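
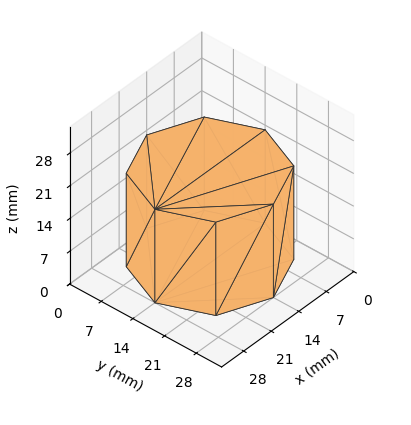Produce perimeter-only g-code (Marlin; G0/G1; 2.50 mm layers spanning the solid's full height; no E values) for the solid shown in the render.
Reading the render: the shape is a regular 8-sided prism (a cylinder approximated with 8 flat sides), circumscribed radius ≈ 14 mm, height ≈ 20 mm (dimensions read to the nearest mm from the axis ticks). For the g-code, the solid's height is divided into equal slices at the stated Δz and each level perimeter traced with G1 moves after a G0 lift.

; perimeter-only toolpath
G21 ; units = mm
G90 ; absolute positioning
G28 ; home
; layer 1
G0 Z2.50
G0 X28.00 Y14.00
G1 X23.90 Y23.90
G1 X14.00 Y28.00
G1 X4.10 Y23.90
G1 X0.00 Y14.00
G1 X4.10 Y4.10
G1 X14.00 Y0.00
G1 X23.90 Y4.10
G1 X28.00 Y14.00
; layer 2
G0 Z5.00
G0 X28.00 Y14.00
G1 X23.90 Y23.90
G1 X14.00 Y28.00
G1 X4.10 Y23.90
G1 X0.00 Y14.00
G1 X4.10 Y4.10
G1 X14.00 Y0.00
G1 X23.90 Y4.10
G1 X28.00 Y14.00
; layer 3
G0 Z7.50
G0 X28.00 Y14.00
G1 X23.90 Y23.90
G1 X14.00 Y28.00
G1 X4.10 Y23.90
G1 X0.00 Y14.00
G1 X4.10 Y4.10
G1 X14.00 Y0.00
G1 X23.90 Y4.10
G1 X28.00 Y14.00
; layer 4
G0 Z10.00
G0 X28.00 Y14.00
G1 X23.90 Y23.90
G1 X14.00 Y28.00
G1 X4.10 Y23.90
G1 X0.00 Y14.00
G1 X4.10 Y4.10
G1 X14.00 Y0.00
G1 X23.90 Y4.10
G1 X28.00 Y14.00
; layer 5
G0 Z12.50
G0 X28.00 Y14.00
G1 X23.90 Y23.90
G1 X14.00 Y28.00
G1 X4.10 Y23.90
G1 X0.00 Y14.00
G1 X4.10 Y4.10
G1 X14.00 Y0.00
G1 X23.90 Y4.10
G1 X28.00 Y14.00
; layer 6
G0 Z15.00
G0 X28.00 Y14.00
G1 X23.90 Y23.90
G1 X14.00 Y28.00
G1 X4.10 Y23.90
G1 X0.00 Y14.00
G1 X4.10 Y4.10
G1 X14.00 Y0.00
G1 X23.90 Y4.10
G1 X28.00 Y14.00
; layer 7
G0 Z17.50
G0 X28.00 Y14.00
G1 X23.90 Y23.90
G1 X14.00 Y28.00
G1 X4.10 Y23.90
G1 X0.00 Y14.00
G1 X4.10 Y4.10
G1 X14.00 Y0.00
G1 X23.90 Y4.10
G1 X28.00 Y14.00
; layer 8
G0 Z20.00
G0 X28.00 Y14.00
G1 X23.90 Y23.90
G1 X14.00 Y28.00
G1 X4.10 Y23.90
G1 X0.00 Y14.00
G1 X4.10 Y4.10
G1 X14.00 Y0.00
G1 X23.90 Y4.10
G1 X28.00 Y14.00
M2 ; end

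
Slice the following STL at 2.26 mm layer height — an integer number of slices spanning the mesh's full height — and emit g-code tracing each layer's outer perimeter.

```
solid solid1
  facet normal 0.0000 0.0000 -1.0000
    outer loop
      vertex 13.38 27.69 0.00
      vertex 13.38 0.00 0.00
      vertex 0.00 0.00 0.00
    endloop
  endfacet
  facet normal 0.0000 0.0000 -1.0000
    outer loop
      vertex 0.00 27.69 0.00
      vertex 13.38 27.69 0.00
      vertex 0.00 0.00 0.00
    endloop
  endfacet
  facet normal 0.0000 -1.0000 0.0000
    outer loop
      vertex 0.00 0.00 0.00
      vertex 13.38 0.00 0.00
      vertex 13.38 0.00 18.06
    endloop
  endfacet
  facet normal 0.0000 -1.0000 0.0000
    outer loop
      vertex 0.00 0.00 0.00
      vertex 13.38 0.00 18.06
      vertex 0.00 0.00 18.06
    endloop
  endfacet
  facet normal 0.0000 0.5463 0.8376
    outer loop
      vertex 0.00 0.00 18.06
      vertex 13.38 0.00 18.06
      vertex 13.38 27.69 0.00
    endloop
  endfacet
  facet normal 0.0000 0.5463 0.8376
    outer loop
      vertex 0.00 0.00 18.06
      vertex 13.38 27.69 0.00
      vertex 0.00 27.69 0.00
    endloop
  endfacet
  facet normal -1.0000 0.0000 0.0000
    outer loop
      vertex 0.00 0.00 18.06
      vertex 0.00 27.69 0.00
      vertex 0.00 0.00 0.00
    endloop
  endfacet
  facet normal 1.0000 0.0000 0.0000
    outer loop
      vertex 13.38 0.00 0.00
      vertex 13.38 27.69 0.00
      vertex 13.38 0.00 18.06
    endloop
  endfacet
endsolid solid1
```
; perimeter-only toolpath
G21 ; units = mm
G90 ; absolute positioning
G28 ; home
; layer 1
G0 Z2.26
G0 X0.00 Y0.00
G1 X13.38 Y0.00
G1 X13.38 Y24.23
G1 X0.00 Y24.23
G1 X0.00 Y0.00
; layer 2
G0 Z4.51
G0 X0.00 Y0.00
G1 X13.38 Y0.00
G1 X13.38 Y20.77
G1 X0.00 Y20.77
G1 X0.00 Y0.00
; layer 3
G0 Z6.77
G0 X0.00 Y0.00
G1 X13.38 Y0.00
G1 X13.38 Y17.31
G1 X0.00 Y17.31
G1 X0.00 Y0.00
; layer 4
G0 Z9.03
G0 X0.00 Y0.00
G1 X13.38 Y0.00
G1 X13.38 Y13.85
G1 X0.00 Y13.85
G1 X0.00 Y0.00
; layer 5
G0 Z11.29
G0 X0.00 Y0.00
G1 X13.38 Y0.00
G1 X13.38 Y10.38
G1 X0.00 Y10.38
G1 X0.00 Y0.00
; layer 6
G0 Z13.54
G0 X0.00 Y0.00
G1 X13.38 Y0.00
G1 X13.38 Y6.92
G1 X0.00 Y6.92
G1 X0.00 Y0.00
; layer 7
G0 Z15.80
G0 X0.00 Y0.00
G1 X13.38 Y0.00
G1 X13.38 Y3.46
G1 X0.00 Y3.46
G1 X0.00 Y0.00
M2 ; end

The solid is a wedge (ramp): 13.4 × 27.7 mm base, rising to 18.1 mm along the y=0 edge and sloping linearly to z=0 at y=27.7. Slicing at Δz = 2.26 mm — 8 equal slices spanning the solid's height, so layer i sits at z = i·h/8 — gives 7 non-empty perimeters. Each is a 4-segment closed polygon; G0 lifts to the layer z and rapids to the start vertex, then G1 traces the edges. The cross-section shrinks linearly with z (the slice at the apex is degenerate and omitted).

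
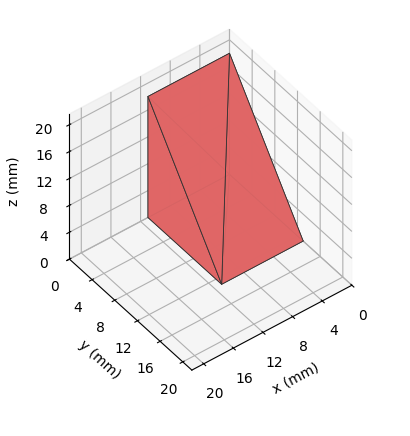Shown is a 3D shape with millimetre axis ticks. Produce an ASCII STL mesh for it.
Reading the render: the shape is a wedge (ramp): 11 × 13 mm base, rising to 18 mm along the y=0 edge and sloping linearly to z=0 at y=13 (dimensions read to the nearest mm from the axis ticks). For the STL, each face is triangulated and given an outward normal.

solid part
  facet normal 0.0000 0.0000 -1.0000
    outer loop
      vertex 11.0 13.0 0.0
      vertex 11.0 0.0 0.0
      vertex 0.0 0.0 0.0
    endloop
  endfacet
  facet normal 0.0000 0.0000 -1.0000
    outer loop
      vertex 0.0 13.0 0.0
      vertex 11.0 13.0 0.0
      vertex 0.0 0.0 0.0
    endloop
  endfacet
  facet normal 0.0000 -1.0000 0.0000
    outer loop
      vertex 0.0 0.0 0.0
      vertex 11.0 0.0 0.0
      vertex 11.0 0.0 18.0
    endloop
  endfacet
  facet normal 0.0000 -1.0000 0.0000
    outer loop
      vertex 0.0 0.0 0.0
      vertex 11.0 0.0 18.0
      vertex 0.0 0.0 18.0
    endloop
  endfacet
  facet normal 0.0000 0.8107 0.5855
    outer loop
      vertex 0.0 0.0 18.0
      vertex 11.0 0.0 18.0
      vertex 11.0 13.0 0.0
    endloop
  endfacet
  facet normal 0.0000 0.8107 0.5855
    outer loop
      vertex 0.0 0.0 18.0
      vertex 11.0 13.0 0.0
      vertex 0.0 13.0 0.0
    endloop
  endfacet
  facet normal -1.0000 0.0000 0.0000
    outer loop
      vertex 0.0 0.0 18.0
      vertex 0.0 13.0 0.0
      vertex 0.0 0.0 0.0
    endloop
  endfacet
  facet normal 1.0000 0.0000 0.0000
    outer loop
      vertex 11.0 0.0 0.0
      vertex 11.0 13.0 0.0
      vertex 11.0 0.0 18.0
    endloop
  endfacet
endsolid part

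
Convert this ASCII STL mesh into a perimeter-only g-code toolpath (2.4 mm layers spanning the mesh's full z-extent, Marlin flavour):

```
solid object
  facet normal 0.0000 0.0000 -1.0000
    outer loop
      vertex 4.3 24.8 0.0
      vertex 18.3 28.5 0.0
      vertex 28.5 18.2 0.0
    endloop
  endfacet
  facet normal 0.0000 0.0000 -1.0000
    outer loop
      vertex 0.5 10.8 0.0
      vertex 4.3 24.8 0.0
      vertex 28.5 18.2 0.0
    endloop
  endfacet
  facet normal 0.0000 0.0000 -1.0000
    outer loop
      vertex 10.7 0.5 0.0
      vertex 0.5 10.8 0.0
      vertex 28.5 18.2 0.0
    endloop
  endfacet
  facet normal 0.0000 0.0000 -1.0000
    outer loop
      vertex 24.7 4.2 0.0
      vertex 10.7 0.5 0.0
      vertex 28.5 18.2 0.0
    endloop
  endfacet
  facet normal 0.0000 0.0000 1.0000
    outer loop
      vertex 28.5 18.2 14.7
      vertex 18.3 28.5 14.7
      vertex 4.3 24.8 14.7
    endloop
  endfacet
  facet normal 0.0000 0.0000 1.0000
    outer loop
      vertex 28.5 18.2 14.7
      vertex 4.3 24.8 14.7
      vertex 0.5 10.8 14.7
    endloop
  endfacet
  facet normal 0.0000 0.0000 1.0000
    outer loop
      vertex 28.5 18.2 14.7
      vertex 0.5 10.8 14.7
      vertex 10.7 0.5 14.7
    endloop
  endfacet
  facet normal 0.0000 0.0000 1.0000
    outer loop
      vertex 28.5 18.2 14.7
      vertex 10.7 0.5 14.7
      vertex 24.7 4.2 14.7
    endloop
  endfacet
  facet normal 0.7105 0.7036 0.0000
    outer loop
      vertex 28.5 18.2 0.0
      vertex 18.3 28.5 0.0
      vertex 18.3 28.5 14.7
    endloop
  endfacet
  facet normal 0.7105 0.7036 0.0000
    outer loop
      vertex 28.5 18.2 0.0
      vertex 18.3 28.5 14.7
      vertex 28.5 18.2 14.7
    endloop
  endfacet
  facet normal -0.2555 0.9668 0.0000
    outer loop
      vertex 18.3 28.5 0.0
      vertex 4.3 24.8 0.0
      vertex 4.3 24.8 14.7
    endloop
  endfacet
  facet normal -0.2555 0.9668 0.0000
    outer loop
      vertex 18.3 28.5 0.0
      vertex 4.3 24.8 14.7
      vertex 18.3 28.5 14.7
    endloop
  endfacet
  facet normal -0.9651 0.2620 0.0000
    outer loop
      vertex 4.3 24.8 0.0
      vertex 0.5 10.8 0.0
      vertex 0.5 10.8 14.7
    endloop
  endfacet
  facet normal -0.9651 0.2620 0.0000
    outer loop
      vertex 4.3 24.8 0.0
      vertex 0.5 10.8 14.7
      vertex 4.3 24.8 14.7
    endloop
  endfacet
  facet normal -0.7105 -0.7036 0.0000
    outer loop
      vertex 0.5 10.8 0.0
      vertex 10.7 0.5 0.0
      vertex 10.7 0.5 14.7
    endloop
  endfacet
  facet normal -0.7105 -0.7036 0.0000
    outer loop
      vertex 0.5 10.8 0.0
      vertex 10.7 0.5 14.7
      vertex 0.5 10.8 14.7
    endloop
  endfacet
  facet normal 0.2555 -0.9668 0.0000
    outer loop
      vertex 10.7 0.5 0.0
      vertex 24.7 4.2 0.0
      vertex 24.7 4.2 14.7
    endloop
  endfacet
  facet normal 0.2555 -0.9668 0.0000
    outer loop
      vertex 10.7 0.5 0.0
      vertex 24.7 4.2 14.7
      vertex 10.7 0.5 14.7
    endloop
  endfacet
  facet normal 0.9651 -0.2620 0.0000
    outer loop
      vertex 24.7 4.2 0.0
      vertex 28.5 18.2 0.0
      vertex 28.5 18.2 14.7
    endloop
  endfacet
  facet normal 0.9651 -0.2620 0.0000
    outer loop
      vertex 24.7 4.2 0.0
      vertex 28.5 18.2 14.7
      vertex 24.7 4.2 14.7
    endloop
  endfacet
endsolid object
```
; perimeter-only toolpath
G21 ; units = mm
G90 ; absolute positioning
G28 ; home
; layer 1
G0 Z2.4
G0 X28.5 Y18.2
G1 X18.3 Y28.5
G1 X4.3 Y24.8
G1 X0.5 Y10.8
G1 X10.7 Y0.5
G1 X24.7 Y4.2
G1 X28.5 Y18.2
; layer 2
G0 Z4.9
G0 X28.5 Y18.2
G1 X18.3 Y28.5
G1 X4.3 Y24.8
G1 X0.5 Y10.8
G1 X10.7 Y0.5
G1 X24.7 Y4.2
G1 X28.5 Y18.2
; layer 3
G0 Z7.3
G0 X28.5 Y18.2
G1 X18.3 Y28.5
G1 X4.3 Y24.8
G1 X0.5 Y10.8
G1 X10.7 Y0.5
G1 X24.7 Y4.2
G1 X28.5 Y18.2
; layer 4
G0 Z9.8
G0 X28.5 Y18.2
G1 X18.3 Y28.5
G1 X4.3 Y24.8
G1 X0.5 Y10.8
G1 X10.7 Y0.5
G1 X24.7 Y4.2
G1 X28.5 Y18.2
; layer 5
G0 Z12.2
G0 X28.5 Y18.2
G1 X18.3 Y28.5
G1 X4.3 Y24.8
G1 X0.5 Y10.8
G1 X10.7 Y0.5
G1 X24.7 Y4.2
G1 X28.5 Y18.2
; layer 6
G0 Z14.7
G0 X28.5 Y18.2
G1 X18.3 Y28.5
G1 X4.3 Y24.8
G1 X0.5 Y10.8
G1 X10.7 Y0.5
G1 X24.7 Y4.2
G1 X28.5 Y18.2
M2 ; end

The solid is a regular 6-sided prism (a cylinder approximated with 6 flat sides), circumscribed radius ≈ 14.5 mm, height ≈ 14.7 mm. Slicing at Δz = 2.4 mm — 6 equal slices spanning the solid's height, so layer i sits at z = i·h/6 — gives 6 non-empty perimeters. Each is a 6-segment closed polygon; G0 lifts to the layer z and rapids to the start vertex, then G1 traces the edges.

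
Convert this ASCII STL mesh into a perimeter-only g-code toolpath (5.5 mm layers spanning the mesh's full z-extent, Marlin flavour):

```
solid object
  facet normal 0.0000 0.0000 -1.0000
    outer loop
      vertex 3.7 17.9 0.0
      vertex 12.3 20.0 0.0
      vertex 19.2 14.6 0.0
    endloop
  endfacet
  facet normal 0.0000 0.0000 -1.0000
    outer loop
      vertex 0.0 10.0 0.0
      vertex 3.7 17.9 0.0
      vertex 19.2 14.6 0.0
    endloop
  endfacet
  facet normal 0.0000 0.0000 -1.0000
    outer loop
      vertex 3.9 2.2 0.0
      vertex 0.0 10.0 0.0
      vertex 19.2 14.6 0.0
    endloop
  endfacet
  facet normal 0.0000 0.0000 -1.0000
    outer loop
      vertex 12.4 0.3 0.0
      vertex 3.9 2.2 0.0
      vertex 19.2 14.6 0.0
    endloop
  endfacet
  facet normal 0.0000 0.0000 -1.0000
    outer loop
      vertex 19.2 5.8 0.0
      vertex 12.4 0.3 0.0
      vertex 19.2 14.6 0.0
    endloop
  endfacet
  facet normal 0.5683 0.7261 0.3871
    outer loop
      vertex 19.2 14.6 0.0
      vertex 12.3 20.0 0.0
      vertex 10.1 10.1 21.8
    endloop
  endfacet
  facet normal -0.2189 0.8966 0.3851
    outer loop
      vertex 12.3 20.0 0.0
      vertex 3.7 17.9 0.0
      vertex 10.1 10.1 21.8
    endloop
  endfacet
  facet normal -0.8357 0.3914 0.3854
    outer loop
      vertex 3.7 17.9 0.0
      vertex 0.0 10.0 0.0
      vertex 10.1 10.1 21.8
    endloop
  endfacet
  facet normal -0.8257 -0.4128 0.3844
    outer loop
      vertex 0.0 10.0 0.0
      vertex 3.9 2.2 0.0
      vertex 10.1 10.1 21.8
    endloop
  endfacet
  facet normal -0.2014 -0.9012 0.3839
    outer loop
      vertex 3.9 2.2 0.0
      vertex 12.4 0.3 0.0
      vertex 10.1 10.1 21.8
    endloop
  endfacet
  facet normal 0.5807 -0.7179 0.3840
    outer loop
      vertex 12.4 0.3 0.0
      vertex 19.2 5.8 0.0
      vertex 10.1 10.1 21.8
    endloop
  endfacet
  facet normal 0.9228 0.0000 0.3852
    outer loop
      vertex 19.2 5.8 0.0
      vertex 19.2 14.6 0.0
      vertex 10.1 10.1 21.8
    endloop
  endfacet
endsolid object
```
; perimeter-only toolpath
G21 ; units = mm
G90 ; absolute positioning
G28 ; home
; layer 1
G0 Z5.5
G0 X16.9 Y13.5
G1 X11.8 Y17.5
G1 X5.3 Y15.9
G1 X2.5 Y10.0
G1 X5.4 Y4.2
G1 X11.8 Y2.8
G1 X16.9 Y6.9
G1 X16.9 Y13.5
; layer 2
G0 Z10.9
G0 X14.6 Y12.3
G1 X11.2 Y15.1
G1 X6.9 Y14.0
G1 X5.0 Y10.1
G1 X7.0 Y6.2
G1 X11.2 Y5.2
G1 X14.6 Y7.9
G1 X14.6 Y12.3
; layer 3
G0 Z16.4
G0 X12.4 Y11.2
G1 X10.6 Y12.6
G1 X8.5 Y12.0
G1 X7.6 Y10.1
G1 X8.5 Y8.1
G1 X10.7 Y7.6
G1 X12.4 Y9.0
G1 X12.4 Y11.2
M2 ; end

The solid is a regular 7-sided pyramid, base circumscribed radius ≈ 10.1 mm, apex at z ≈ 21.8 mm. Slicing at Δz = 5.5 mm — 4 equal slices spanning the solid's height, so layer i sits at z = i·h/4 — gives 3 non-empty perimeters. Each is a 7-segment closed polygon; G0 lifts to the layer z and rapids to the start vertex, then G1 traces the edges. The cross-section shrinks linearly with z (the slice at the apex is degenerate and omitted).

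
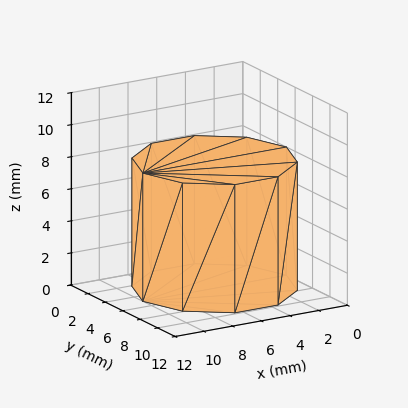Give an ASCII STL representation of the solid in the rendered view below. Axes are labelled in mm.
Reading the render: the shape is a regular 10-sided prism (a cylinder approximated with 10 flat sides), circumscribed radius ≈ 5 mm, height ≈ 8 mm (dimensions read to the nearest mm from the axis ticks). For the STL, each face is triangulated and given an outward normal.

solid part
  facet normal 0.0000 0.0000 -1.0000
    outer loop
      vertex 6.5 9.8 0.0
      vertex 9.0 7.9 0.0
      vertex 10.0 5.0 0.0
    endloop
  endfacet
  facet normal 0.0000 0.0000 -1.0000
    outer loop
      vertex 3.5 9.8 0.0
      vertex 6.5 9.8 0.0
      vertex 10.0 5.0 0.0
    endloop
  endfacet
  facet normal 0.0000 0.0000 -1.0000
    outer loop
      vertex 1.0 7.9 0.0
      vertex 3.5 9.8 0.0
      vertex 10.0 5.0 0.0
    endloop
  endfacet
  facet normal 0.0000 0.0000 -1.0000
    outer loop
      vertex 0.0 5.0 0.0
      vertex 1.0 7.9 0.0
      vertex 10.0 5.0 0.0
    endloop
  endfacet
  facet normal 0.0000 0.0000 -1.0000
    outer loop
      vertex 1.0 2.1 0.0
      vertex 0.0 5.0 0.0
      vertex 10.0 5.0 0.0
    endloop
  endfacet
  facet normal 0.0000 0.0000 -1.0000
    outer loop
      vertex 3.5 0.2 0.0
      vertex 1.0 2.1 0.0
      vertex 10.0 5.0 0.0
    endloop
  endfacet
  facet normal 0.0000 0.0000 -1.0000
    outer loop
      vertex 6.5 0.2 0.0
      vertex 3.5 0.2 0.0
      vertex 10.0 5.0 0.0
    endloop
  endfacet
  facet normal 0.0000 0.0000 -1.0000
    outer loop
      vertex 9.0 2.1 0.0
      vertex 6.5 0.2 0.0
      vertex 10.0 5.0 0.0
    endloop
  endfacet
  facet normal 0.0000 0.0000 1.0000
    outer loop
      vertex 10.0 5.0 8.0
      vertex 9.0 7.9 8.0
      vertex 6.5 9.8 8.0
    endloop
  endfacet
  facet normal 0.0000 0.0000 1.0000
    outer loop
      vertex 10.0 5.0 8.0
      vertex 6.5 9.8 8.0
      vertex 3.5 9.8 8.0
    endloop
  endfacet
  facet normal 0.0000 0.0000 1.0000
    outer loop
      vertex 10.0 5.0 8.0
      vertex 3.5 9.8 8.0
      vertex 1.0 7.9 8.0
    endloop
  endfacet
  facet normal 0.0000 0.0000 1.0000
    outer loop
      vertex 10.0 5.0 8.0
      vertex 1.0 7.9 8.0
      vertex 0.0 5.0 8.0
    endloop
  endfacet
  facet normal 0.0000 0.0000 1.0000
    outer loop
      vertex 10.0 5.0 8.0
      vertex 0.0 5.0 8.0
      vertex 1.0 2.1 8.0
    endloop
  endfacet
  facet normal 0.0000 0.0000 1.0000
    outer loop
      vertex 10.0 5.0 8.0
      vertex 1.0 2.1 8.0
      vertex 3.5 0.2 8.0
    endloop
  endfacet
  facet normal 0.0000 0.0000 1.0000
    outer loop
      vertex 10.0 5.0 8.0
      vertex 3.5 0.2 8.0
      vertex 6.5 0.2 8.0
    endloop
  endfacet
  facet normal 0.0000 0.0000 1.0000
    outer loop
      vertex 10.0 5.0 8.0
      vertex 6.5 0.2 8.0
      vertex 9.0 2.1 8.0
    endloop
  endfacet
  facet normal 0.9454 0.3260 0.0000
    outer loop
      vertex 10.0 5.0 0.0
      vertex 9.0 7.9 0.0
      vertex 9.0 7.9 8.0
    endloop
  endfacet
  facet normal 0.9454 0.3260 0.0000
    outer loop
      vertex 10.0 5.0 0.0
      vertex 9.0 7.9 8.0
      vertex 10.0 5.0 8.0
    endloop
  endfacet
  facet normal 0.6051 0.7962 0.0000
    outer loop
      vertex 9.0 7.9 0.0
      vertex 6.5 9.8 0.0
      vertex 6.5 9.8 8.0
    endloop
  endfacet
  facet normal 0.6051 0.7962 0.0000
    outer loop
      vertex 9.0 7.9 0.0
      vertex 6.5 9.8 8.0
      vertex 9.0 7.9 8.0
    endloop
  endfacet
  facet normal 0.0000 1.0000 0.0000
    outer loop
      vertex 6.5 9.8 0.0
      vertex 3.5 9.8 0.0
      vertex 3.5 9.8 8.0
    endloop
  endfacet
  facet normal 0.0000 1.0000 0.0000
    outer loop
      vertex 6.5 9.8 0.0
      vertex 3.5 9.8 8.0
      vertex 6.5 9.8 8.0
    endloop
  endfacet
  facet normal -0.6051 0.7962 0.0000
    outer loop
      vertex 3.5 9.8 0.0
      vertex 1.0 7.9 0.0
      vertex 1.0 7.9 8.0
    endloop
  endfacet
  facet normal -0.6051 0.7962 0.0000
    outer loop
      vertex 3.5 9.8 0.0
      vertex 1.0 7.9 8.0
      vertex 3.5 9.8 8.0
    endloop
  endfacet
  facet normal -0.9454 0.3260 0.0000
    outer loop
      vertex 1.0 7.9 0.0
      vertex 0.0 5.0 0.0
      vertex 0.0 5.0 8.0
    endloop
  endfacet
  facet normal -0.9454 0.3260 0.0000
    outer loop
      vertex 1.0 7.9 0.0
      vertex 0.0 5.0 8.0
      vertex 1.0 7.9 8.0
    endloop
  endfacet
  facet normal -0.9454 -0.3260 0.0000
    outer loop
      vertex 0.0 5.0 0.0
      vertex 1.0 2.1 0.0
      vertex 1.0 2.1 8.0
    endloop
  endfacet
  facet normal -0.9454 -0.3260 0.0000
    outer loop
      vertex 0.0 5.0 0.0
      vertex 1.0 2.1 8.0
      vertex 0.0 5.0 8.0
    endloop
  endfacet
  facet normal -0.6051 -0.7962 0.0000
    outer loop
      vertex 1.0 2.1 0.0
      vertex 3.5 0.2 0.0
      vertex 3.5 0.2 8.0
    endloop
  endfacet
  facet normal -0.6051 -0.7962 0.0000
    outer loop
      vertex 1.0 2.1 0.0
      vertex 3.5 0.2 8.0
      vertex 1.0 2.1 8.0
    endloop
  endfacet
  facet normal 0.0000 -1.0000 0.0000
    outer loop
      vertex 3.5 0.2 0.0
      vertex 6.5 0.2 0.0
      vertex 6.5 0.2 8.0
    endloop
  endfacet
  facet normal 0.0000 -1.0000 0.0000
    outer loop
      vertex 3.5 0.2 0.0
      vertex 6.5 0.2 8.0
      vertex 3.5 0.2 8.0
    endloop
  endfacet
  facet normal 0.6051 -0.7962 0.0000
    outer loop
      vertex 6.5 0.2 0.0
      vertex 9.0 2.1 0.0
      vertex 9.0 2.1 8.0
    endloop
  endfacet
  facet normal 0.6051 -0.7962 0.0000
    outer loop
      vertex 6.5 0.2 0.0
      vertex 9.0 2.1 8.0
      vertex 6.5 0.2 8.0
    endloop
  endfacet
  facet normal 0.9454 -0.3260 0.0000
    outer loop
      vertex 9.0 2.1 0.0
      vertex 10.0 5.0 0.0
      vertex 10.0 5.0 8.0
    endloop
  endfacet
  facet normal 0.9454 -0.3260 0.0000
    outer loop
      vertex 9.0 2.1 0.0
      vertex 10.0 5.0 8.0
      vertex 9.0 2.1 8.0
    endloop
  endfacet
endsolid part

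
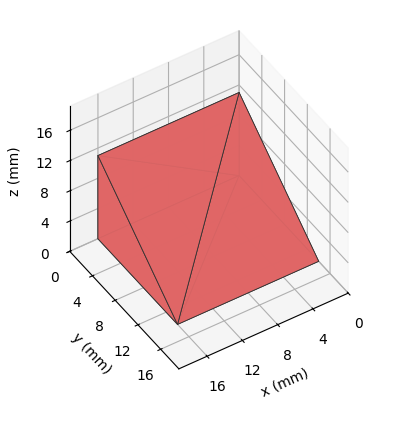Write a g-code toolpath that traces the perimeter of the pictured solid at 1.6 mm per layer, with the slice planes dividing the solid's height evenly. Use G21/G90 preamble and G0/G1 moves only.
Reading the render: the shape is a wedge (ramp): 16 × 14 mm base, rising to 11 mm along the y=0 edge and sloping linearly to z=0 at y=14 (dimensions read to the nearest mm from the axis ticks). For the g-code, the solid's height is divided into equal slices at the stated Δz and each level perimeter traced with G1 moves after a G0 lift.

; perimeter-only toolpath
G21 ; units = mm
G90 ; absolute positioning
G28 ; home
; layer 1
G0 Z1.6
G0 X0.0 Y0.0
G1 X16.0 Y0.0
G1 X16.0 Y12.0
G1 X0.0 Y12.0
G1 X0.0 Y0.0
; layer 2
G0 Z3.1
G0 X0.0 Y0.0
G1 X16.0 Y0.0
G1 X16.0 Y10.0
G1 X0.0 Y10.0
G1 X0.0 Y0.0
; layer 3
G0 Z4.7
G0 X0.0 Y0.0
G1 X16.0 Y0.0
G1 X16.0 Y8.0
G1 X0.0 Y8.0
G1 X0.0 Y0.0
; layer 4
G0 Z6.3
G0 X0.0 Y0.0
G1 X16.0 Y0.0
G1 X16.0 Y6.0
G1 X0.0 Y6.0
G1 X0.0 Y0.0
; layer 5
G0 Z7.9
G0 X0.0 Y0.0
G1 X16.0 Y0.0
G1 X16.0 Y4.0
G1 X0.0 Y4.0
G1 X0.0 Y0.0
; layer 6
G0 Z9.4
G0 X0.0 Y0.0
G1 X16.0 Y0.0
G1 X16.0 Y2.0
G1 X0.0 Y2.0
G1 X0.0 Y0.0
M2 ; end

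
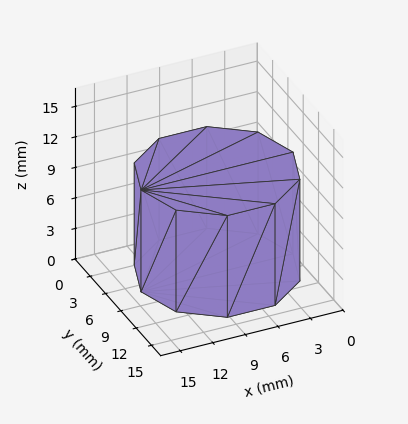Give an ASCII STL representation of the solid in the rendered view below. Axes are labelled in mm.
Reading the render: the shape is a regular 10-sided prism (a cylinder approximated with 10 flat sides), circumscribed radius ≈ 7 mm, height ≈ 10 mm (dimensions read to the nearest mm from the axis ticks). For the STL, each face is triangulated and given an outward normal.

solid part
  facet normal 0.0000 0.0000 -1.0000
    outer loop
      vertex 9.2 13.7 0.0
      vertex 12.7 11.1 0.0
      vertex 14.0 7.0 0.0
    endloop
  endfacet
  facet normal 0.0000 0.0000 -1.0000
    outer loop
      vertex 4.8 13.7 0.0
      vertex 9.2 13.7 0.0
      vertex 14.0 7.0 0.0
    endloop
  endfacet
  facet normal 0.0000 0.0000 -1.0000
    outer loop
      vertex 1.3 11.1 0.0
      vertex 4.8 13.7 0.0
      vertex 14.0 7.0 0.0
    endloop
  endfacet
  facet normal 0.0000 0.0000 -1.0000
    outer loop
      vertex 0.0 7.0 0.0
      vertex 1.3 11.1 0.0
      vertex 14.0 7.0 0.0
    endloop
  endfacet
  facet normal 0.0000 0.0000 -1.0000
    outer loop
      vertex 1.3 2.9 0.0
      vertex 0.0 7.0 0.0
      vertex 14.0 7.0 0.0
    endloop
  endfacet
  facet normal 0.0000 0.0000 -1.0000
    outer loop
      vertex 4.8 0.3 0.0
      vertex 1.3 2.9 0.0
      vertex 14.0 7.0 0.0
    endloop
  endfacet
  facet normal 0.0000 0.0000 -1.0000
    outer loop
      vertex 9.2 0.3 0.0
      vertex 4.8 0.3 0.0
      vertex 14.0 7.0 0.0
    endloop
  endfacet
  facet normal 0.0000 0.0000 -1.0000
    outer loop
      vertex 12.7 2.9 0.0
      vertex 9.2 0.3 0.0
      vertex 14.0 7.0 0.0
    endloop
  endfacet
  facet normal 0.0000 0.0000 1.0000
    outer loop
      vertex 14.0 7.0 10.0
      vertex 12.7 11.1 10.0
      vertex 9.2 13.7 10.0
    endloop
  endfacet
  facet normal 0.0000 0.0000 1.0000
    outer loop
      vertex 14.0 7.0 10.0
      vertex 9.2 13.7 10.0
      vertex 4.8 13.7 10.0
    endloop
  endfacet
  facet normal 0.0000 0.0000 1.0000
    outer loop
      vertex 14.0 7.0 10.0
      vertex 4.8 13.7 10.0
      vertex 1.3 11.1 10.0
    endloop
  endfacet
  facet normal 0.0000 0.0000 1.0000
    outer loop
      vertex 14.0 7.0 10.0
      vertex 1.3 11.1 10.0
      vertex 0.0 7.0 10.0
    endloop
  endfacet
  facet normal 0.0000 0.0000 1.0000
    outer loop
      vertex 14.0 7.0 10.0
      vertex 0.0 7.0 10.0
      vertex 1.3 2.9 10.0
    endloop
  endfacet
  facet normal 0.0000 0.0000 1.0000
    outer loop
      vertex 14.0 7.0 10.0
      vertex 1.3 2.9 10.0
      vertex 4.8 0.3 10.0
    endloop
  endfacet
  facet normal 0.0000 0.0000 1.0000
    outer loop
      vertex 14.0 7.0 10.0
      vertex 4.8 0.3 10.0
      vertex 9.2 0.3 10.0
    endloop
  endfacet
  facet normal 0.0000 0.0000 1.0000
    outer loop
      vertex 14.0 7.0 10.0
      vertex 9.2 0.3 10.0
      vertex 12.7 2.9 10.0
    endloop
  endfacet
  facet normal 0.9532 0.3022 0.0000
    outer loop
      vertex 14.0 7.0 0.0
      vertex 12.7 11.1 0.0
      vertex 12.7 11.1 10.0
    endloop
  endfacet
  facet normal 0.9532 0.3022 0.0000
    outer loop
      vertex 14.0 7.0 0.0
      vertex 12.7 11.1 10.0
      vertex 14.0 7.0 10.0
    endloop
  endfacet
  facet normal 0.5963 0.8027 0.0000
    outer loop
      vertex 12.7 11.1 0.0
      vertex 9.2 13.7 0.0
      vertex 9.2 13.7 10.0
    endloop
  endfacet
  facet normal 0.5963 0.8027 0.0000
    outer loop
      vertex 12.7 11.1 0.0
      vertex 9.2 13.7 10.0
      vertex 12.7 11.1 10.0
    endloop
  endfacet
  facet normal 0.0000 1.0000 0.0000
    outer loop
      vertex 9.2 13.7 0.0
      vertex 4.8 13.7 0.0
      vertex 4.8 13.7 10.0
    endloop
  endfacet
  facet normal 0.0000 1.0000 0.0000
    outer loop
      vertex 9.2 13.7 0.0
      vertex 4.8 13.7 10.0
      vertex 9.2 13.7 10.0
    endloop
  endfacet
  facet normal -0.5963 0.8027 0.0000
    outer loop
      vertex 4.8 13.7 0.0
      vertex 1.3 11.1 0.0
      vertex 1.3 11.1 10.0
    endloop
  endfacet
  facet normal -0.5963 0.8027 0.0000
    outer loop
      vertex 4.8 13.7 0.0
      vertex 1.3 11.1 10.0
      vertex 4.8 13.7 10.0
    endloop
  endfacet
  facet normal -0.9532 0.3022 0.0000
    outer loop
      vertex 1.3 11.1 0.0
      vertex 0.0 7.0 0.0
      vertex 0.0 7.0 10.0
    endloop
  endfacet
  facet normal -0.9532 0.3022 0.0000
    outer loop
      vertex 1.3 11.1 0.0
      vertex 0.0 7.0 10.0
      vertex 1.3 11.1 10.0
    endloop
  endfacet
  facet normal -0.9532 -0.3022 0.0000
    outer loop
      vertex 0.0 7.0 0.0
      vertex 1.3 2.9 0.0
      vertex 1.3 2.9 10.0
    endloop
  endfacet
  facet normal -0.9532 -0.3022 0.0000
    outer loop
      vertex 0.0 7.0 0.0
      vertex 1.3 2.9 10.0
      vertex 0.0 7.0 10.0
    endloop
  endfacet
  facet normal -0.5963 -0.8027 0.0000
    outer loop
      vertex 1.3 2.9 0.0
      vertex 4.8 0.3 0.0
      vertex 4.8 0.3 10.0
    endloop
  endfacet
  facet normal -0.5963 -0.8027 0.0000
    outer loop
      vertex 1.3 2.9 0.0
      vertex 4.8 0.3 10.0
      vertex 1.3 2.9 10.0
    endloop
  endfacet
  facet normal 0.0000 -1.0000 0.0000
    outer loop
      vertex 4.8 0.3 0.0
      vertex 9.2 0.3 0.0
      vertex 9.2 0.3 10.0
    endloop
  endfacet
  facet normal 0.0000 -1.0000 0.0000
    outer loop
      vertex 4.8 0.3 0.0
      vertex 9.2 0.3 10.0
      vertex 4.8 0.3 10.0
    endloop
  endfacet
  facet normal 0.5963 -0.8027 0.0000
    outer loop
      vertex 9.2 0.3 0.0
      vertex 12.7 2.9 0.0
      vertex 12.7 2.9 10.0
    endloop
  endfacet
  facet normal 0.5963 -0.8027 0.0000
    outer loop
      vertex 9.2 0.3 0.0
      vertex 12.7 2.9 10.0
      vertex 9.2 0.3 10.0
    endloop
  endfacet
  facet normal 0.9532 -0.3022 0.0000
    outer loop
      vertex 12.7 2.9 0.0
      vertex 14.0 7.0 0.0
      vertex 14.0 7.0 10.0
    endloop
  endfacet
  facet normal 0.9532 -0.3022 0.0000
    outer loop
      vertex 12.7 2.9 0.0
      vertex 14.0 7.0 10.0
      vertex 12.7 2.9 10.0
    endloop
  endfacet
endsolid part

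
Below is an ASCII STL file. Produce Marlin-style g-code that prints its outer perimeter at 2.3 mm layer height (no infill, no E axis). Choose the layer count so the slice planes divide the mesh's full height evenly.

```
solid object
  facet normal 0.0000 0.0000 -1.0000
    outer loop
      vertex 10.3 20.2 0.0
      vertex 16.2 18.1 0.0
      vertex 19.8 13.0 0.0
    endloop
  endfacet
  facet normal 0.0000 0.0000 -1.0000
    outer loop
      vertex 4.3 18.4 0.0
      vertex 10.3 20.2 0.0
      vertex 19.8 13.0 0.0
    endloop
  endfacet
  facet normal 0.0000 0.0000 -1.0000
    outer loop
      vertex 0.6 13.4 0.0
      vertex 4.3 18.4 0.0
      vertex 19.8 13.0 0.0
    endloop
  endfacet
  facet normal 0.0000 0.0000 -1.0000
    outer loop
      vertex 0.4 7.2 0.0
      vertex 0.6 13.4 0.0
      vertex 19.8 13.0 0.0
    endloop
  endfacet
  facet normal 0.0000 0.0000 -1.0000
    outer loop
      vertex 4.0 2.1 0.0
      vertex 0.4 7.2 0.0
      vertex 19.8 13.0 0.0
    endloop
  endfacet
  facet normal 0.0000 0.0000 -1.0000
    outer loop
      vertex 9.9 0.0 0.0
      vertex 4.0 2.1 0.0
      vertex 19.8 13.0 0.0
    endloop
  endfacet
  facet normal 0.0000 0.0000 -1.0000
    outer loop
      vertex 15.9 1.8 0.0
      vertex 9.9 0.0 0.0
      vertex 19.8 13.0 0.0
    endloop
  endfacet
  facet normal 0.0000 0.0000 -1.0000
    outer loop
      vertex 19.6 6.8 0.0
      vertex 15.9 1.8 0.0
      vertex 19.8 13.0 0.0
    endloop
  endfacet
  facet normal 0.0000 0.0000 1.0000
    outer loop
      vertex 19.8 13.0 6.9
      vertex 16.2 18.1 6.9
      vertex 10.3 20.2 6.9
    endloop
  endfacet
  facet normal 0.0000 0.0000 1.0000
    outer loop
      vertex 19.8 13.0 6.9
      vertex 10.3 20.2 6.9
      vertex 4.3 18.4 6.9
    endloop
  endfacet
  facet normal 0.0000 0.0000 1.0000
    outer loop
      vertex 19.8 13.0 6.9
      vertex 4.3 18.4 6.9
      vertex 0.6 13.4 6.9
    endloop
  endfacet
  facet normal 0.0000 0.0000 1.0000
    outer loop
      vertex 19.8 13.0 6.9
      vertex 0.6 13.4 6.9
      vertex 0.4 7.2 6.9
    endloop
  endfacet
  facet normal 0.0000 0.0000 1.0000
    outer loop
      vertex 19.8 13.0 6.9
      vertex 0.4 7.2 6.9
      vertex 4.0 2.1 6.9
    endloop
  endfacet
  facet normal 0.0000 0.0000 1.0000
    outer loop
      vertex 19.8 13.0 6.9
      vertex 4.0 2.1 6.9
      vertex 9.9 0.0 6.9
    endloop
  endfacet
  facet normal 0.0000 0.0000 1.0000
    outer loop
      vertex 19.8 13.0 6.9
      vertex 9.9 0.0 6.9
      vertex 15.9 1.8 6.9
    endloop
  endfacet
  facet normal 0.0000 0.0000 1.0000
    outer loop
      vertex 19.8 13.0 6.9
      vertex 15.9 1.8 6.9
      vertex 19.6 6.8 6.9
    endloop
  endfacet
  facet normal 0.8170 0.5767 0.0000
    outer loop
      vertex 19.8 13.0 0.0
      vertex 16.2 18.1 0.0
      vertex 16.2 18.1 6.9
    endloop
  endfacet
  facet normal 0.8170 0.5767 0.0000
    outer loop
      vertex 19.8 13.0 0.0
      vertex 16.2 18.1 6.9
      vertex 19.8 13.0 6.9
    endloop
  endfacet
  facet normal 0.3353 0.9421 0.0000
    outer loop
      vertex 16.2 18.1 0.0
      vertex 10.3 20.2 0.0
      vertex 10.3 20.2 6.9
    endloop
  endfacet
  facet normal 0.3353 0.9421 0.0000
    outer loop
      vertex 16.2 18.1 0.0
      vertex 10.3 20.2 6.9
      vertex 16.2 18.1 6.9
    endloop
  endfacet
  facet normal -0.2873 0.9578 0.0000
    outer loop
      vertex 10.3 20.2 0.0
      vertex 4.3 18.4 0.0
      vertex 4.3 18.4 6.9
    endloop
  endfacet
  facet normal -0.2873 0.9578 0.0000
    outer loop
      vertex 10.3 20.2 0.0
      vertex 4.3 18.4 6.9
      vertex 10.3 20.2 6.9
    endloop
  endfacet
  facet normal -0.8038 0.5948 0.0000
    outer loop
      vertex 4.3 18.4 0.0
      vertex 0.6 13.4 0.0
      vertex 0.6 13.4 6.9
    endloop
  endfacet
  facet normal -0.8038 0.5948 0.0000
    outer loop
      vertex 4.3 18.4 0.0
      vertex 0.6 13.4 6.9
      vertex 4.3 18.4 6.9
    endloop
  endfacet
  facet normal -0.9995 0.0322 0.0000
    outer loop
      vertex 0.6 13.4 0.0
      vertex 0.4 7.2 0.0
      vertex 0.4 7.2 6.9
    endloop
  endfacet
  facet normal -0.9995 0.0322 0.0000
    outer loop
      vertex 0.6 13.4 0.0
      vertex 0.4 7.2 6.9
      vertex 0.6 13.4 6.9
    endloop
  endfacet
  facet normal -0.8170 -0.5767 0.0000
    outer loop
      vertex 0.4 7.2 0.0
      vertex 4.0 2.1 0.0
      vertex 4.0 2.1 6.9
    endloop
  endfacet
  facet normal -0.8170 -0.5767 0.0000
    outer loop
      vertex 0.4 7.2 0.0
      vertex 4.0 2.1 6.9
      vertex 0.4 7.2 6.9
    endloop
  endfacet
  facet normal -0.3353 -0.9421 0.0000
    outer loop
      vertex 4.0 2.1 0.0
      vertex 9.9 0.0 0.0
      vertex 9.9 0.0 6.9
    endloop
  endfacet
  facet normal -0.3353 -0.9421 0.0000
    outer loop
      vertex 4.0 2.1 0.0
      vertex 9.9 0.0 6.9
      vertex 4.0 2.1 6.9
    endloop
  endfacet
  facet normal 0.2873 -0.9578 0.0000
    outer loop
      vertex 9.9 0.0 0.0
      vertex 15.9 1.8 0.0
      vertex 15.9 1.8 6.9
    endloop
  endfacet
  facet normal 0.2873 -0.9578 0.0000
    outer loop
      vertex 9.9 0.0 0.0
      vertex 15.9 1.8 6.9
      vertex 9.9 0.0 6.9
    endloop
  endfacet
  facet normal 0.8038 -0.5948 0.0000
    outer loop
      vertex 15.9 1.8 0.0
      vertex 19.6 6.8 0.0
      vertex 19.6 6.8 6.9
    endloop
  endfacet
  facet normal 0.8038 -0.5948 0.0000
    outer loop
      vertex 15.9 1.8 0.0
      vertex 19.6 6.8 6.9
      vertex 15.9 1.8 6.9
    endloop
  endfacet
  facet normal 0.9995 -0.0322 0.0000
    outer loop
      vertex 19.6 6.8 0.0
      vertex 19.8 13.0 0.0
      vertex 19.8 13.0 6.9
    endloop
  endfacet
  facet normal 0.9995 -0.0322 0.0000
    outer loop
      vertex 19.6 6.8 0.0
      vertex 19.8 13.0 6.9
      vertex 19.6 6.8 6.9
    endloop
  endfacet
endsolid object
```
; perimeter-only toolpath
G21 ; units = mm
G90 ; absolute positioning
G28 ; home
; layer 1
G0 Z2.3
G0 X19.8 Y13.0
G1 X16.2 Y18.1
G1 X10.3 Y20.2
G1 X4.3 Y18.4
G1 X0.6 Y13.4
G1 X0.4 Y7.2
G1 X4.0 Y2.1
G1 X9.9 Y0.0
G1 X15.9 Y1.8
G1 X19.6 Y6.8
G1 X19.8 Y13.0
; layer 2
G0 Z4.6
G0 X19.8 Y13.0
G1 X16.2 Y18.1
G1 X10.3 Y20.2
G1 X4.3 Y18.4
G1 X0.6 Y13.4
G1 X0.4 Y7.2
G1 X4.0 Y2.1
G1 X9.9 Y0.0
G1 X15.9 Y1.8
G1 X19.6 Y6.8
G1 X19.8 Y13.0
; layer 3
G0 Z6.9
G0 X19.8 Y13.0
G1 X16.2 Y18.1
G1 X10.3 Y20.2
G1 X4.3 Y18.4
G1 X0.6 Y13.4
G1 X0.4 Y7.2
G1 X4.0 Y2.1
G1 X9.9 Y0.0
G1 X15.9 Y1.8
G1 X19.6 Y6.8
G1 X19.8 Y13.0
M2 ; end

The solid is a regular 10-sided prism (a cylinder approximated with 10 flat sides), circumscribed radius ≈ 10.1 mm, height ≈ 6.9 mm. Slicing at Δz = 2.3 mm — 3 equal slices spanning the solid's height, so layer i sits at z = i·h/3 — gives 3 non-empty perimeters. Each is a 10-segment closed polygon; G0 lifts to the layer z and rapids to the start vertex, then G1 traces the edges.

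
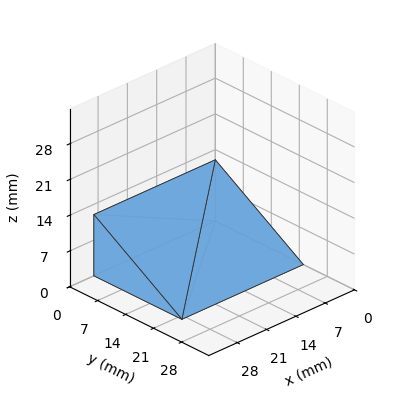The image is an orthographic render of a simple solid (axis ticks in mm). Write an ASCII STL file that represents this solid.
Reading the render: the shape is a wedge (ramp): 29 × 22 mm base, rising to 12 mm along the y=0 edge and sloping linearly to z=0 at y=22 (dimensions read to the nearest mm from the axis ticks). For the STL, each face is triangulated and given an outward normal.

solid part
  facet normal 0.0000 0.0000 -1.0000
    outer loop
      vertex 29.0 22.0 0.0
      vertex 29.0 0.0 0.0
      vertex 0.0 0.0 0.0
    endloop
  endfacet
  facet normal 0.0000 0.0000 -1.0000
    outer loop
      vertex 0.0 22.0 0.0
      vertex 29.0 22.0 0.0
      vertex 0.0 0.0 0.0
    endloop
  endfacet
  facet normal 0.0000 -1.0000 0.0000
    outer loop
      vertex 0.0 0.0 0.0
      vertex 29.0 0.0 0.0
      vertex 29.0 0.0 12.0
    endloop
  endfacet
  facet normal 0.0000 -1.0000 0.0000
    outer loop
      vertex 0.0 0.0 0.0
      vertex 29.0 0.0 12.0
      vertex 0.0 0.0 12.0
    endloop
  endfacet
  facet normal 0.0000 0.4789 0.8779
    outer loop
      vertex 0.0 0.0 12.0
      vertex 29.0 0.0 12.0
      vertex 29.0 22.0 0.0
    endloop
  endfacet
  facet normal 0.0000 0.4789 0.8779
    outer loop
      vertex 0.0 0.0 12.0
      vertex 29.0 22.0 0.0
      vertex 0.0 22.0 0.0
    endloop
  endfacet
  facet normal -1.0000 0.0000 0.0000
    outer loop
      vertex 0.0 0.0 12.0
      vertex 0.0 22.0 0.0
      vertex 0.0 0.0 0.0
    endloop
  endfacet
  facet normal 1.0000 0.0000 0.0000
    outer loop
      vertex 29.0 0.0 0.0
      vertex 29.0 22.0 0.0
      vertex 29.0 0.0 12.0
    endloop
  endfacet
endsolid part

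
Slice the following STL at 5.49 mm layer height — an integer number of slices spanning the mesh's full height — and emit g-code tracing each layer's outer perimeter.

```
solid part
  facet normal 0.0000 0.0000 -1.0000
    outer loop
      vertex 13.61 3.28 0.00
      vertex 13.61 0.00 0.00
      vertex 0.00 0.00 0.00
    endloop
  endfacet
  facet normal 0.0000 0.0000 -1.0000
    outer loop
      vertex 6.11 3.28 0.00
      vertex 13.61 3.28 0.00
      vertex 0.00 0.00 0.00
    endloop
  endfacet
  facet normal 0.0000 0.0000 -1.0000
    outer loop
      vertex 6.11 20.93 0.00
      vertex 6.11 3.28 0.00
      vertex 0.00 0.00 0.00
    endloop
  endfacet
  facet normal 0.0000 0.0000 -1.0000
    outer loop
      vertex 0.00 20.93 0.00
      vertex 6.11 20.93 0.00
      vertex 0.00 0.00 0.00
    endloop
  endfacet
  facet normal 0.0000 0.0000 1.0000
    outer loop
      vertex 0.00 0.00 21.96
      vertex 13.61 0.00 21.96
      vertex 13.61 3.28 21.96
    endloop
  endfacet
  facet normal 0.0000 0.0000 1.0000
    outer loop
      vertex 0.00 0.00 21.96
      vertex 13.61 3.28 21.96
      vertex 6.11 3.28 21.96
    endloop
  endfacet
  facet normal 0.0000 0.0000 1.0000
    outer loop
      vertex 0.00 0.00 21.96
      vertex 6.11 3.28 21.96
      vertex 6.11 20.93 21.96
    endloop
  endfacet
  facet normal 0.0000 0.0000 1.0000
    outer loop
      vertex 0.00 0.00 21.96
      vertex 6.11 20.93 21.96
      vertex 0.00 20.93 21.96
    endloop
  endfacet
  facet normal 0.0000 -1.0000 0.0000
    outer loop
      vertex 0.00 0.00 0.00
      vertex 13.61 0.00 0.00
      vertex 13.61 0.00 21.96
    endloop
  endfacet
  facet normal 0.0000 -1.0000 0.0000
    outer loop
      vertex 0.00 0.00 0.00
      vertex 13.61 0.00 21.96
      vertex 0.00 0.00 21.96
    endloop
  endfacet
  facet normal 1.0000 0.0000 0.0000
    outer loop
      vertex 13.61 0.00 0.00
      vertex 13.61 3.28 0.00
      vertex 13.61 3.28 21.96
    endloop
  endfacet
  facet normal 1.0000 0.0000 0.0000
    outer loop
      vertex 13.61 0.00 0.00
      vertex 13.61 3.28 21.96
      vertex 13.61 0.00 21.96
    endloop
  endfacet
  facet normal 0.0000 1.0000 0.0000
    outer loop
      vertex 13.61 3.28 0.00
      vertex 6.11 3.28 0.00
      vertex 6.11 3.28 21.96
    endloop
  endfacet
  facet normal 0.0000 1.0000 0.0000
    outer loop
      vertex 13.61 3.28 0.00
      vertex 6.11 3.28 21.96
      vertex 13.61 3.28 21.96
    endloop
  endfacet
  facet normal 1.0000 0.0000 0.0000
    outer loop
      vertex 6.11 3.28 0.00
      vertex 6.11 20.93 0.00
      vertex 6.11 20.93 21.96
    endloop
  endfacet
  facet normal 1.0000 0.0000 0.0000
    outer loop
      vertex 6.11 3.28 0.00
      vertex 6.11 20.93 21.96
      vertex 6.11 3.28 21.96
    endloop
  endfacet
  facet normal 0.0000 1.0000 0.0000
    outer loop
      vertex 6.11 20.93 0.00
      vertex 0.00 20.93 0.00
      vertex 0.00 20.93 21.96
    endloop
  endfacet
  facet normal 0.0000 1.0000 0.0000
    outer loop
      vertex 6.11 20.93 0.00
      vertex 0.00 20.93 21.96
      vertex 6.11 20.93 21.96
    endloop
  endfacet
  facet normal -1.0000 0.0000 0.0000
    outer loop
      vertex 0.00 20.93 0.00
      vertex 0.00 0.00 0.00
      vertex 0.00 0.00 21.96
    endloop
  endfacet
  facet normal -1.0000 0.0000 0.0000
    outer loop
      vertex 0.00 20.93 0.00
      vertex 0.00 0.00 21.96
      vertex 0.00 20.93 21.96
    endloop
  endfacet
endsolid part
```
; perimeter-only toolpath
G21 ; units = mm
G90 ; absolute positioning
G28 ; home
; layer 1
G0 Z5.49
G0 X0.00 Y0.00
G1 X13.61 Y0.00
G1 X13.61 Y3.28
G1 X6.11 Y3.28
G1 X6.11 Y20.93
G1 X0.00 Y20.93
G1 X0.00 Y0.00
; layer 2
G0 Z10.98
G0 X0.00 Y0.00
G1 X13.61 Y0.00
G1 X13.61 Y3.28
G1 X6.11 Y3.28
G1 X6.11 Y20.93
G1 X0.00 Y20.93
G1 X0.00 Y0.00
; layer 3
G0 Z16.47
G0 X0.00 Y0.00
G1 X13.61 Y0.00
G1 X13.61 Y3.28
G1 X6.11 Y3.28
G1 X6.11 Y20.93
G1 X0.00 Y20.93
G1 X0.00 Y0.00
; layer 4
G0 Z21.96
G0 X0.00 Y0.00
G1 X13.61 Y0.00
G1 X13.61 Y3.28
G1 X6.11 Y3.28
G1 X6.11 Y20.93
G1 X0.00 Y20.93
G1 X0.00 Y0.00
M2 ; end

The solid is an L-shaped prism: outer 13.6 × 20.9 mm, arm thicknesses ≈ 3.28 mm (horizontal) and 6.11 mm (vertical), extruded 22 mm in z. Slicing at Δz = 5.49 mm — 4 equal slices spanning the solid's height, so layer i sits at z = i·h/4 — gives 4 non-empty perimeters. Each is a 6-segment closed polygon; G0 lifts to the layer z and rapids to the start vertex, then G1 traces the edges.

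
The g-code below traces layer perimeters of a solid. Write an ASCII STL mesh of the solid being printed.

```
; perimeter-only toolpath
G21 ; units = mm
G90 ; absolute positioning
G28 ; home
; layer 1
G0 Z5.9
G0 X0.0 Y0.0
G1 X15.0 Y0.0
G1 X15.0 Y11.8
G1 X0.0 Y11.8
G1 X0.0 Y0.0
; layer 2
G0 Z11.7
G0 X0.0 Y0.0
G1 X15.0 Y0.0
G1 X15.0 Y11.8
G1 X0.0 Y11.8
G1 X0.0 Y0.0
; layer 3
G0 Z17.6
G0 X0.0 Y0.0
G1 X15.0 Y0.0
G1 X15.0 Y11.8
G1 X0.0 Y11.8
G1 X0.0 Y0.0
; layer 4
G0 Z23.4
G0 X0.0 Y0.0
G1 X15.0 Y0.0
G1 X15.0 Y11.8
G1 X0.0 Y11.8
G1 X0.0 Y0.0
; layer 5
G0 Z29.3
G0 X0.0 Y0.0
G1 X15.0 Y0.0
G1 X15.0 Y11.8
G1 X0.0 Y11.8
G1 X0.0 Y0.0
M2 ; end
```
solid part
  facet normal 0.0000 0.0000 -1.0000
    outer loop
      vertex 15.0 11.8 0.0
      vertex 15.0 0.0 0.0
      vertex 0.0 0.0 0.0
    endloop
  endfacet
  facet normal 0.0000 0.0000 -1.0000
    outer loop
      vertex 0.0 11.8 0.0
      vertex 15.0 11.8 0.0
      vertex 0.0 0.0 0.0
    endloop
  endfacet
  facet normal 0.0000 0.0000 1.0000
    outer loop
      vertex 0.0 0.0 29.3
      vertex 15.0 0.0 29.3
      vertex 15.0 11.8 29.3
    endloop
  endfacet
  facet normal 0.0000 0.0000 1.0000
    outer loop
      vertex 0.0 0.0 29.3
      vertex 15.0 11.8 29.3
      vertex 0.0 11.8 29.3
    endloop
  endfacet
  facet normal 0.0000 -1.0000 0.0000
    outer loop
      vertex 0.0 0.0 0.0
      vertex 15.0 0.0 0.0
      vertex 15.0 0.0 29.3
    endloop
  endfacet
  facet normal 0.0000 -1.0000 0.0000
    outer loop
      vertex 0.0 0.0 0.0
      vertex 15.0 0.0 29.3
      vertex 0.0 0.0 29.3
    endloop
  endfacet
  facet normal 0.0000 1.0000 0.0000
    outer loop
      vertex 15.0 11.8 29.3
      vertex 15.0 11.8 0.0
      vertex 0.0 11.8 0.0
    endloop
  endfacet
  facet normal 0.0000 1.0000 0.0000
    outer loop
      vertex 0.0 11.8 29.3
      vertex 15.0 11.8 29.3
      vertex 0.0 11.8 0.0
    endloop
  endfacet
  facet normal -1.0000 0.0000 0.0000
    outer loop
      vertex 0.0 11.8 29.3
      vertex 0.0 11.8 0.0
      vertex 0.0 0.0 0.0
    endloop
  endfacet
  facet normal -1.0000 0.0000 0.0000
    outer loop
      vertex 0.0 0.0 29.3
      vertex 0.0 11.8 29.3
      vertex 0.0 0.0 0.0
    endloop
  endfacet
  facet normal 1.0000 0.0000 0.0000
    outer loop
      vertex 15.0 0.0 0.0
      vertex 15.0 11.8 0.0
      vertex 15.0 11.8 29.3
    endloop
  endfacet
  facet normal 1.0000 0.0000 0.0000
    outer loop
      vertex 15.0 0.0 0.0
      vertex 15.0 11.8 29.3
      vertex 15.0 0.0 29.3
    endloop
  endfacet
endsolid part

The G0 Z moves step by Δz≈5.9 mm. Every layer's G1 loop is the same polygon, so the solid is a straight extrusion of it from z=0 to z≈29.3. Closing with flat bottom and top caps and triangulating gives 12 facets — a rectangular box, roughly 15 × 11.8 mm footprint and 29.3 mm tall.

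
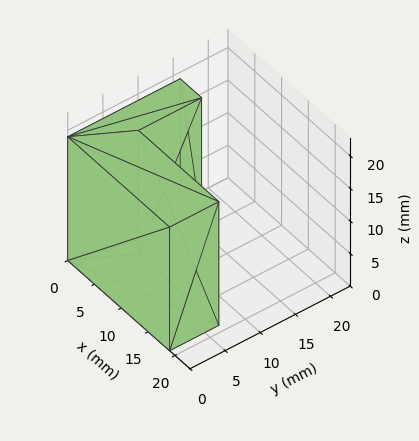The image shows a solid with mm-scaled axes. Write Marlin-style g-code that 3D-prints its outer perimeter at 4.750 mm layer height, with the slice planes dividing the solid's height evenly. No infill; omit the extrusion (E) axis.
Reading the render: the shape is an L-shaped prism: outer 19 × 16 mm, arm thicknesses ≈ 7 mm (horizontal) and 4 mm (vertical), extruded 19 mm in z (dimensions read to the nearest mm from the axis ticks). For the g-code, the solid's height is divided into equal slices at the stated Δz and each level perimeter traced with G1 moves after a G0 lift.

; perimeter-only toolpath
G21 ; units = mm
G90 ; absolute positioning
G28 ; home
; layer 1
G0 Z4.750
G0 X0.000 Y0.000
G1 X19.000 Y0.000
G1 X19.000 Y7.000
G1 X4.000 Y7.000
G1 X4.000 Y16.000
G1 X0.000 Y16.000
G1 X0.000 Y0.000
; layer 2
G0 Z9.500
G0 X0.000 Y0.000
G1 X19.000 Y0.000
G1 X19.000 Y7.000
G1 X4.000 Y7.000
G1 X4.000 Y16.000
G1 X0.000 Y16.000
G1 X0.000 Y0.000
; layer 3
G0 Z14.250
G0 X0.000 Y0.000
G1 X19.000 Y0.000
G1 X19.000 Y7.000
G1 X4.000 Y7.000
G1 X4.000 Y16.000
G1 X0.000 Y16.000
G1 X0.000 Y0.000
; layer 4
G0 Z19.000
G0 X0.000 Y0.000
G1 X19.000 Y0.000
G1 X19.000 Y7.000
G1 X4.000 Y7.000
G1 X4.000 Y16.000
G1 X0.000 Y16.000
G1 X0.000 Y0.000
M2 ; end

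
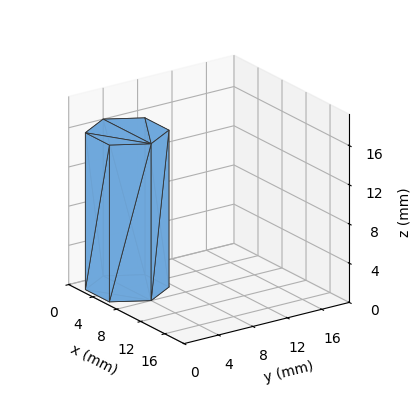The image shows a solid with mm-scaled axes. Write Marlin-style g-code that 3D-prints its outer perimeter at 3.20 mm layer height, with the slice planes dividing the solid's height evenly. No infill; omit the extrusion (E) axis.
Reading the render: the shape is a regular 6-sided prism (a cylinder approximated with 6 flat sides), circumscribed radius ≈ 4 mm, height ≈ 16 mm (dimensions read to the nearest mm from the axis ticks). For the g-code, the solid's height is divided into equal slices at the stated Δz and each level perimeter traced with G1 moves after a G0 lift.

; perimeter-only toolpath
G21 ; units = mm
G90 ; absolute positioning
G28 ; home
; layer 1
G0 Z3.20
G0 X8.00 Y4.00
G1 X6.00 Y7.46
G1 X2.00 Y7.46
G1 X0.00 Y4.00
G1 X2.00 Y0.54
G1 X6.00 Y0.54
G1 X8.00 Y4.00
; layer 2
G0 Z6.40
G0 X8.00 Y4.00
G1 X6.00 Y7.46
G1 X2.00 Y7.46
G1 X0.00 Y4.00
G1 X2.00 Y0.54
G1 X6.00 Y0.54
G1 X8.00 Y4.00
; layer 3
G0 Z9.60
G0 X8.00 Y4.00
G1 X6.00 Y7.46
G1 X2.00 Y7.46
G1 X0.00 Y4.00
G1 X2.00 Y0.54
G1 X6.00 Y0.54
G1 X8.00 Y4.00
; layer 4
G0 Z12.80
G0 X8.00 Y4.00
G1 X6.00 Y7.46
G1 X2.00 Y7.46
G1 X0.00 Y4.00
G1 X2.00 Y0.54
G1 X6.00 Y0.54
G1 X8.00 Y4.00
; layer 5
G0 Z16.00
G0 X8.00 Y4.00
G1 X6.00 Y7.46
G1 X2.00 Y7.46
G1 X0.00 Y4.00
G1 X2.00 Y0.54
G1 X6.00 Y0.54
G1 X8.00 Y4.00
M2 ; end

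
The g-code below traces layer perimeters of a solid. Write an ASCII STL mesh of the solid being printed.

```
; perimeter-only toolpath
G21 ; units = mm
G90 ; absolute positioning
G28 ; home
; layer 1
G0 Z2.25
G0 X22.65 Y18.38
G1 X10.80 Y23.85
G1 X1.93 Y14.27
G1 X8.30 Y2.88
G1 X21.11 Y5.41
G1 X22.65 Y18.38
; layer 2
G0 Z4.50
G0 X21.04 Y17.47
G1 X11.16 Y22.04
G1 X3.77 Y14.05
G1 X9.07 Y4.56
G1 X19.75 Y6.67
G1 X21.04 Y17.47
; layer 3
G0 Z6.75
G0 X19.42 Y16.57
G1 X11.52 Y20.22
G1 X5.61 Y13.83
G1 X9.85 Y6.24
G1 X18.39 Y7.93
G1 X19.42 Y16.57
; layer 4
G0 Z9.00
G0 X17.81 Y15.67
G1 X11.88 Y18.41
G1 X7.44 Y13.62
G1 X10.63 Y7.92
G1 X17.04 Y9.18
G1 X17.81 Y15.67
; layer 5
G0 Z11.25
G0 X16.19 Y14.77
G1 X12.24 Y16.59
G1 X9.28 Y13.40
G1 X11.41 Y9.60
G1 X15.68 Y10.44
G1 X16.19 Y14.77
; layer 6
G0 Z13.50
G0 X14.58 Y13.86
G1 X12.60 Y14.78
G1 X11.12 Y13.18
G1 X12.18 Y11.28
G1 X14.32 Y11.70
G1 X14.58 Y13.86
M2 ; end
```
solid part
  facet normal 0.0000 0.0000 -1.0000
    outer loop
      vertex 0.09 14.49 0.00
      vertex 10.44 25.67 0.00
      vertex 24.27 19.28 0.00
    endloop
  endfacet
  facet normal 0.0000 0.0000 -1.0000
    outer loop
      vertex 7.52 1.20 0.00
      vertex 0.09 14.49 0.00
      vertex 24.27 19.28 0.00
    endloop
  endfacet
  facet normal 0.0000 0.0000 -1.0000
    outer loop
      vertex 22.47 4.15 0.00
      vertex 7.52 1.20 0.00
      vertex 24.27 19.28 0.00
    endloop
  endfacet
  facet normal 0.3492 0.7557 0.5540
    outer loop
      vertex 24.27 19.28 0.00
      vertex 10.44 25.67 0.00
      vertex 12.96 12.96 15.75
    endloop
  endfacet
  facet normal -0.6109 0.5655 0.5541
    outer loop
      vertex 10.44 25.67 0.00
      vertex 0.09 14.49 0.00
      vertex 12.96 12.96 15.75
    endloop
  endfacet
  facet normal -0.7265 -0.4062 0.5542
    outer loop
      vertex 0.09 14.49 0.00
      vertex 7.52 1.20 0.00
      vertex 12.96 12.96 15.75
    endloop
  endfacet
  facet normal 0.1612 -0.8167 0.5541
    outer loop
      vertex 7.52 1.20 0.00
      vertex 22.47 4.15 0.00
      vertex 12.96 12.96 15.75
    endloop
  endfacet
  facet normal 0.8266 -0.0983 0.5541
    outer loop
      vertex 22.47 4.15 0.00
      vertex 24.27 19.28 0.00
      vertex 12.96 12.96 15.75
    endloop
  endfacet
endsolid part

The G0 Z moves step by Δz≈2.25 mm. The G1 loops shrink linearly with z, so the solid tapers from its base footprint up to z≈15.8. Closing with a flat bottom cap and the tapered top and triangulating gives 8 facets — a regular 5-sided pyramid, base circumscribed radius ≈ 13 mm, apex at z ≈ 15.8 mm.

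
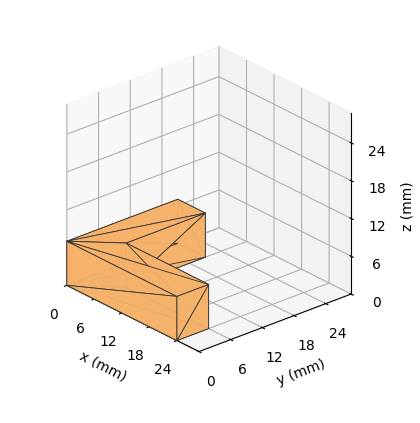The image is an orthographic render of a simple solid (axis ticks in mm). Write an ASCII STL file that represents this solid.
Reading the render: the shape is an L-shaped prism: outer 24 × 21 mm, arm thicknesses ≈ 6 mm (horizontal) and 6 mm (vertical), extruded 7 mm in z (dimensions read to the nearest mm from the axis ticks). For the STL, each face is triangulated and given an outward normal.

solid part
  facet normal 0.0000 0.0000 -1.0000
    outer loop
      vertex 24.000 6.000 0.000
      vertex 24.000 0.000 0.000
      vertex 0.000 0.000 0.000
    endloop
  endfacet
  facet normal 0.0000 0.0000 -1.0000
    outer loop
      vertex 6.000 6.000 0.000
      vertex 24.000 6.000 0.000
      vertex 0.000 0.000 0.000
    endloop
  endfacet
  facet normal 0.0000 0.0000 -1.0000
    outer loop
      vertex 6.000 21.000 0.000
      vertex 6.000 6.000 0.000
      vertex 0.000 0.000 0.000
    endloop
  endfacet
  facet normal 0.0000 0.0000 -1.0000
    outer loop
      vertex 0.000 21.000 0.000
      vertex 6.000 21.000 0.000
      vertex 0.000 0.000 0.000
    endloop
  endfacet
  facet normal 0.0000 0.0000 1.0000
    outer loop
      vertex 0.000 0.000 7.000
      vertex 24.000 0.000 7.000
      vertex 24.000 6.000 7.000
    endloop
  endfacet
  facet normal 0.0000 0.0000 1.0000
    outer loop
      vertex 0.000 0.000 7.000
      vertex 24.000 6.000 7.000
      vertex 6.000 6.000 7.000
    endloop
  endfacet
  facet normal 0.0000 0.0000 1.0000
    outer loop
      vertex 0.000 0.000 7.000
      vertex 6.000 6.000 7.000
      vertex 6.000 21.000 7.000
    endloop
  endfacet
  facet normal 0.0000 0.0000 1.0000
    outer loop
      vertex 0.000 0.000 7.000
      vertex 6.000 21.000 7.000
      vertex 0.000 21.000 7.000
    endloop
  endfacet
  facet normal 0.0000 -1.0000 0.0000
    outer loop
      vertex 0.000 0.000 0.000
      vertex 24.000 0.000 0.000
      vertex 24.000 0.000 7.000
    endloop
  endfacet
  facet normal 0.0000 -1.0000 0.0000
    outer loop
      vertex 0.000 0.000 0.000
      vertex 24.000 0.000 7.000
      vertex 0.000 0.000 7.000
    endloop
  endfacet
  facet normal 1.0000 0.0000 0.0000
    outer loop
      vertex 24.000 0.000 0.000
      vertex 24.000 6.000 0.000
      vertex 24.000 6.000 7.000
    endloop
  endfacet
  facet normal 1.0000 0.0000 0.0000
    outer loop
      vertex 24.000 0.000 0.000
      vertex 24.000 6.000 7.000
      vertex 24.000 0.000 7.000
    endloop
  endfacet
  facet normal 0.0000 1.0000 0.0000
    outer loop
      vertex 24.000 6.000 0.000
      vertex 6.000 6.000 0.000
      vertex 6.000 6.000 7.000
    endloop
  endfacet
  facet normal 0.0000 1.0000 0.0000
    outer loop
      vertex 24.000 6.000 0.000
      vertex 6.000 6.000 7.000
      vertex 24.000 6.000 7.000
    endloop
  endfacet
  facet normal 1.0000 0.0000 0.0000
    outer loop
      vertex 6.000 6.000 0.000
      vertex 6.000 21.000 0.000
      vertex 6.000 21.000 7.000
    endloop
  endfacet
  facet normal 1.0000 0.0000 0.0000
    outer loop
      vertex 6.000 6.000 0.000
      vertex 6.000 21.000 7.000
      vertex 6.000 6.000 7.000
    endloop
  endfacet
  facet normal 0.0000 1.0000 0.0000
    outer loop
      vertex 6.000 21.000 0.000
      vertex 0.000 21.000 0.000
      vertex 0.000 21.000 7.000
    endloop
  endfacet
  facet normal 0.0000 1.0000 0.0000
    outer loop
      vertex 6.000 21.000 0.000
      vertex 0.000 21.000 7.000
      vertex 6.000 21.000 7.000
    endloop
  endfacet
  facet normal -1.0000 0.0000 0.0000
    outer loop
      vertex 0.000 21.000 0.000
      vertex 0.000 0.000 0.000
      vertex 0.000 0.000 7.000
    endloop
  endfacet
  facet normal -1.0000 0.0000 0.0000
    outer loop
      vertex 0.000 21.000 0.000
      vertex 0.000 0.000 7.000
      vertex 0.000 21.000 7.000
    endloop
  endfacet
endsolid part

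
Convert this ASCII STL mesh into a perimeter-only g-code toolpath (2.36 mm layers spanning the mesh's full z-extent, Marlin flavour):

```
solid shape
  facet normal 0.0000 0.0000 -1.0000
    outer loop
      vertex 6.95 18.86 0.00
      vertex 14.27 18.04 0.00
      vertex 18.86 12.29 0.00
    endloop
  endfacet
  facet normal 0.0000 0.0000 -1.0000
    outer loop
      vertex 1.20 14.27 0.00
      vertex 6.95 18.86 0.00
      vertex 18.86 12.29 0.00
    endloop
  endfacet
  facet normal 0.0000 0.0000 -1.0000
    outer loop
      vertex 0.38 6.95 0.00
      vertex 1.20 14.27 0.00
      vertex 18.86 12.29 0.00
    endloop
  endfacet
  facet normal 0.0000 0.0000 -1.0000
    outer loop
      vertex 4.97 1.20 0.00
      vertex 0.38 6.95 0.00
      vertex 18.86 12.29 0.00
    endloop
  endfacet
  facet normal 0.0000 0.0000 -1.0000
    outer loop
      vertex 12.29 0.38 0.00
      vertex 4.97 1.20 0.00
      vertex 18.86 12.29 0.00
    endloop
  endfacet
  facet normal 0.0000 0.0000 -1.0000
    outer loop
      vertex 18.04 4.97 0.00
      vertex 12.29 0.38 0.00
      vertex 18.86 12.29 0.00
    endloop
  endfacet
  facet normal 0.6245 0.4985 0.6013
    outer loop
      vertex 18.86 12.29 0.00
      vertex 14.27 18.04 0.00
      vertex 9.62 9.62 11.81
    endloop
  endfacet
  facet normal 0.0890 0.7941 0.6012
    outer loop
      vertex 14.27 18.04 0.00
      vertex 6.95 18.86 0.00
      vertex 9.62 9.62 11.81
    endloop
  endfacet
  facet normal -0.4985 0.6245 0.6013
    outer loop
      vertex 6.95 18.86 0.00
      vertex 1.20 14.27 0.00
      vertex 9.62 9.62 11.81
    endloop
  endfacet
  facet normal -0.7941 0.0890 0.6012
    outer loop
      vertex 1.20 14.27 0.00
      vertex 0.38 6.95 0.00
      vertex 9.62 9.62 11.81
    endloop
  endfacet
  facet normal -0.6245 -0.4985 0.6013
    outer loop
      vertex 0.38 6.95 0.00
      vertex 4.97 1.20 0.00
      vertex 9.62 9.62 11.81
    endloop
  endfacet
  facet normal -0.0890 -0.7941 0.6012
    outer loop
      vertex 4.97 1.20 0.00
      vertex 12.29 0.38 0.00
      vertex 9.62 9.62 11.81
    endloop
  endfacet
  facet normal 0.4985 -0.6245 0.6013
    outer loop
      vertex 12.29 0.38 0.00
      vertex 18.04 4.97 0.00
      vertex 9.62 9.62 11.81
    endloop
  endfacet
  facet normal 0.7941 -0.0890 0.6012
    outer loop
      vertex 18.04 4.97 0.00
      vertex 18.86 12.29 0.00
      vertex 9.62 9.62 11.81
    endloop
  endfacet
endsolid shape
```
; perimeter-only toolpath
G21 ; units = mm
G90 ; absolute positioning
G28 ; home
; layer 1
G0 Z2.36
G0 X17.01 Y11.76
G1 X13.34 Y16.36
G1 X7.48 Y17.01
G1 X2.88 Y13.34
G1 X2.23 Y7.48
G1 X5.90 Y2.88
G1 X11.76 Y2.23
G1 X16.36 Y5.90
G1 X17.01 Y11.76
; layer 2
G0 Z4.72
G0 X15.16 Y11.22
G1 X12.41 Y14.67
G1 X8.02 Y15.16
G1 X4.57 Y12.41
G1 X4.08 Y8.02
G1 X6.83 Y4.57
G1 X11.22 Y4.08
G1 X14.67 Y6.83
G1 X15.16 Y11.22
; layer 3
G0 Z7.09
G0 X13.32 Y10.69
G1 X11.48 Y12.99
G1 X8.55 Y13.32
G1 X6.25 Y11.48
G1 X5.92 Y8.55
G1 X7.76 Y6.25
G1 X10.69 Y5.92
G1 X12.99 Y7.76
G1 X13.32 Y10.69
; layer 4
G0 Z9.45
G0 X11.47 Y10.15
G1 X10.55 Y11.30
G1 X9.09 Y11.47
G1 X7.94 Y10.55
G1 X7.77 Y9.09
G1 X8.69 Y7.94
G1 X10.15 Y7.77
G1 X11.30 Y8.69
G1 X11.47 Y10.15
M2 ; end

The solid is a regular 8-sided pyramid, base circumscribed radius ≈ 9.62 mm, apex at z ≈ 11.8 mm. Slicing at Δz = 2.36 mm — 5 equal slices spanning the solid's height, so layer i sits at z = i·h/5 — gives 4 non-empty perimeters. Each is a 8-segment closed polygon; G0 lifts to the layer z and rapids to the start vertex, then G1 traces the edges. The cross-section shrinks linearly with z (the slice at the apex is degenerate and omitted).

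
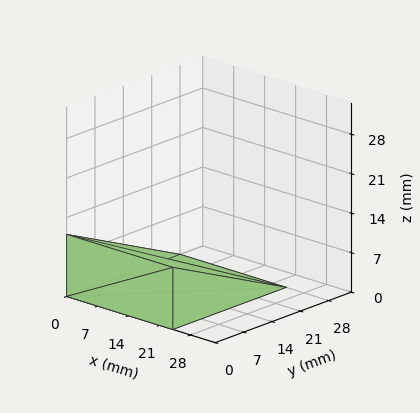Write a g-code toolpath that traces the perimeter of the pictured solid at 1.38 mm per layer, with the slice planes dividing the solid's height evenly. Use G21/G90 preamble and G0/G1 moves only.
Reading the render: the shape is a wedge (ramp): 24 × 28 mm base, rising to 11 mm along the y=0 edge and sloping linearly to z=0 at y=28 (dimensions read to the nearest mm from the axis ticks). For the g-code, the solid's height is divided into equal slices at the stated Δz and each level perimeter traced with G1 moves after a G0 lift.

; perimeter-only toolpath
G21 ; units = mm
G90 ; absolute positioning
G28 ; home
; layer 1
G0 Z1.38
G0 X0.00 Y0.00
G1 X24.00 Y0.00
G1 X24.00 Y24.50
G1 X0.00 Y24.50
G1 X0.00 Y0.00
; layer 2
G0 Z2.75
G0 X0.00 Y0.00
G1 X24.00 Y0.00
G1 X24.00 Y21.00
G1 X0.00 Y21.00
G1 X0.00 Y0.00
; layer 3
G0 Z4.12
G0 X0.00 Y0.00
G1 X24.00 Y0.00
G1 X24.00 Y17.50
G1 X0.00 Y17.50
G1 X0.00 Y0.00
; layer 4
G0 Z5.50
G0 X0.00 Y0.00
G1 X24.00 Y0.00
G1 X24.00 Y14.00
G1 X0.00 Y14.00
G1 X0.00 Y0.00
; layer 5
G0 Z6.88
G0 X0.00 Y0.00
G1 X24.00 Y0.00
G1 X24.00 Y10.50
G1 X0.00 Y10.50
G1 X0.00 Y0.00
; layer 6
G0 Z8.25
G0 X0.00 Y0.00
G1 X24.00 Y0.00
G1 X24.00 Y7.00
G1 X0.00 Y7.00
G1 X0.00 Y0.00
; layer 7
G0 Z9.62
G0 X0.00 Y0.00
G1 X24.00 Y0.00
G1 X24.00 Y3.50
G1 X0.00 Y3.50
G1 X0.00 Y0.00
M2 ; end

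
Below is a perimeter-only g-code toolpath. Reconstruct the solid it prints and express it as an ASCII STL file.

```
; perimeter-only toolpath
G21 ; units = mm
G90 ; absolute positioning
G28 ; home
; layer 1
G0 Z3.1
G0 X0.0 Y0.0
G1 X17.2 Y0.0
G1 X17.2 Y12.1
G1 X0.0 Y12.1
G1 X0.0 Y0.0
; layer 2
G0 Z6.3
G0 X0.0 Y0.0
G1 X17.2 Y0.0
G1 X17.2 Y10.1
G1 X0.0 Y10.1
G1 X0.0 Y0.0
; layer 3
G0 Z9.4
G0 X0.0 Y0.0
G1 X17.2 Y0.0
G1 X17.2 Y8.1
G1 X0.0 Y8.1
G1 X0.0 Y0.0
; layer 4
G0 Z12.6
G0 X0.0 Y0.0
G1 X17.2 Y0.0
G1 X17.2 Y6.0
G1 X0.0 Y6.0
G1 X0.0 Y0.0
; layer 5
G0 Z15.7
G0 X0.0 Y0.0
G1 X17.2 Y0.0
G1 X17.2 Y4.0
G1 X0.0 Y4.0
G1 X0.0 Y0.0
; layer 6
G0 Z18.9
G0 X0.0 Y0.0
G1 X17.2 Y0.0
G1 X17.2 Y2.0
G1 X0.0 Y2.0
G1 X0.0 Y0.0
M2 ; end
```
solid part
  facet normal 0.0000 0.0000 -1.0000
    outer loop
      vertex 17.2 14.1 0.0
      vertex 17.2 0.0 0.0
      vertex 0.0 0.0 0.0
    endloop
  endfacet
  facet normal 0.0000 0.0000 -1.0000
    outer loop
      vertex 0.0 14.1 0.0
      vertex 17.2 14.1 0.0
      vertex 0.0 0.0 0.0
    endloop
  endfacet
  facet normal 0.0000 -1.0000 0.0000
    outer loop
      vertex 0.0 0.0 0.0
      vertex 17.2 0.0 0.0
      vertex 17.2 0.0 22.0
    endloop
  endfacet
  facet normal 0.0000 -1.0000 0.0000
    outer loop
      vertex 0.0 0.0 0.0
      vertex 17.2 0.0 22.0
      vertex 0.0 0.0 22.0
    endloop
  endfacet
  facet normal 0.0000 0.8419 0.5396
    outer loop
      vertex 0.0 0.0 22.0
      vertex 17.2 0.0 22.0
      vertex 17.2 14.1 0.0
    endloop
  endfacet
  facet normal 0.0000 0.8419 0.5396
    outer loop
      vertex 0.0 0.0 22.0
      vertex 17.2 14.1 0.0
      vertex 0.0 14.1 0.0
    endloop
  endfacet
  facet normal -1.0000 0.0000 0.0000
    outer loop
      vertex 0.0 0.0 22.0
      vertex 0.0 14.1 0.0
      vertex 0.0 0.0 0.0
    endloop
  endfacet
  facet normal 1.0000 0.0000 0.0000
    outer loop
      vertex 17.2 0.0 0.0
      vertex 17.2 14.1 0.0
      vertex 17.2 0.0 22.0
    endloop
  endfacet
endsolid part

The G0 Z moves step by Δz≈3.1 mm. The G1 loops shrink linearly with z, so the solid tapers from its base footprint up to z≈22. Closing with a flat bottom cap and the tapered top and triangulating gives 8 facets — a wedge (ramp): 17.2 × 14.1 mm base, rising to 22 mm along the y=0 edge and sloping linearly to z=0 at y=14.1.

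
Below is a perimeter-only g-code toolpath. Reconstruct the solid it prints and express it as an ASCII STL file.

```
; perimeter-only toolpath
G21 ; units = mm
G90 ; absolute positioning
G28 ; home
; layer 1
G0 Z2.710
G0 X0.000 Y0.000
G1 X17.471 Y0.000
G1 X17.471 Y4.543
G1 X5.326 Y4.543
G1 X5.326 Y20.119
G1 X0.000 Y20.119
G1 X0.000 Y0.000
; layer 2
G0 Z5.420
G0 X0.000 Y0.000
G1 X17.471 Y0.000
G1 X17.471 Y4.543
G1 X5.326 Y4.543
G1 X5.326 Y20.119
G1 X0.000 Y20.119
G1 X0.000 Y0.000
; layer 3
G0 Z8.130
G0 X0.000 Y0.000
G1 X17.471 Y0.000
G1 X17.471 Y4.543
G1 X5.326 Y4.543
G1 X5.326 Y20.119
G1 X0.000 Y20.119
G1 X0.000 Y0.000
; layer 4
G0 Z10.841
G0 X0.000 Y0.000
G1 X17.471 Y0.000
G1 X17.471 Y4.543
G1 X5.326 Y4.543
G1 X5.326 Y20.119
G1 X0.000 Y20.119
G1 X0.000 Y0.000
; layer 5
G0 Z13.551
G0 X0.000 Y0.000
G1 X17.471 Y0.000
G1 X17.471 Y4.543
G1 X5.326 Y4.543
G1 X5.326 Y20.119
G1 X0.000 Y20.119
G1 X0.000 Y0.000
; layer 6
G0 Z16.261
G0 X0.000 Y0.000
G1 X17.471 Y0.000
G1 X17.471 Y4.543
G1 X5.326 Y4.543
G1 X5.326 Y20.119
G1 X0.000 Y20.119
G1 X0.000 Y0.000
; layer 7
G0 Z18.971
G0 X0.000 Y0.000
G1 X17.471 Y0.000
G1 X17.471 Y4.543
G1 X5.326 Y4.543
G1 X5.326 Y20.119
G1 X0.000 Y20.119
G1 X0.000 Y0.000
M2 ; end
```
solid part
  facet normal 0.0000 0.0000 -1.0000
    outer loop
      vertex 17.471 4.543 0.000
      vertex 17.471 0.000 0.000
      vertex 0.000 0.000 0.000
    endloop
  endfacet
  facet normal 0.0000 0.0000 -1.0000
    outer loop
      vertex 5.326 4.543 0.000
      vertex 17.471 4.543 0.000
      vertex 0.000 0.000 0.000
    endloop
  endfacet
  facet normal 0.0000 0.0000 -1.0000
    outer loop
      vertex 5.326 20.119 0.000
      vertex 5.326 4.543 0.000
      vertex 0.000 0.000 0.000
    endloop
  endfacet
  facet normal 0.0000 0.0000 -1.0000
    outer loop
      vertex 0.000 20.119 0.000
      vertex 5.326 20.119 0.000
      vertex 0.000 0.000 0.000
    endloop
  endfacet
  facet normal 0.0000 0.0000 1.0000
    outer loop
      vertex 0.000 0.000 18.971
      vertex 17.471 0.000 18.971
      vertex 17.471 4.543 18.971
    endloop
  endfacet
  facet normal 0.0000 0.0000 1.0000
    outer loop
      vertex 0.000 0.000 18.971
      vertex 17.471 4.543 18.971
      vertex 5.326 4.543 18.971
    endloop
  endfacet
  facet normal 0.0000 0.0000 1.0000
    outer loop
      vertex 0.000 0.000 18.971
      vertex 5.326 4.543 18.971
      vertex 5.326 20.119 18.971
    endloop
  endfacet
  facet normal 0.0000 0.0000 1.0000
    outer loop
      vertex 0.000 0.000 18.971
      vertex 5.326 20.119 18.971
      vertex 0.000 20.119 18.971
    endloop
  endfacet
  facet normal 0.0000 -1.0000 0.0000
    outer loop
      vertex 0.000 0.000 0.000
      vertex 17.471 0.000 0.000
      vertex 17.471 0.000 18.971
    endloop
  endfacet
  facet normal 0.0000 -1.0000 0.0000
    outer loop
      vertex 0.000 0.000 0.000
      vertex 17.471 0.000 18.971
      vertex 0.000 0.000 18.971
    endloop
  endfacet
  facet normal 1.0000 0.0000 0.0000
    outer loop
      vertex 17.471 0.000 0.000
      vertex 17.471 4.543 0.000
      vertex 17.471 4.543 18.971
    endloop
  endfacet
  facet normal 1.0000 0.0000 0.0000
    outer loop
      vertex 17.471 0.000 0.000
      vertex 17.471 4.543 18.971
      vertex 17.471 0.000 18.971
    endloop
  endfacet
  facet normal 0.0000 1.0000 0.0000
    outer loop
      vertex 17.471 4.543 0.000
      vertex 5.326 4.543 0.000
      vertex 5.326 4.543 18.971
    endloop
  endfacet
  facet normal 0.0000 1.0000 0.0000
    outer loop
      vertex 17.471 4.543 0.000
      vertex 5.326 4.543 18.971
      vertex 17.471 4.543 18.971
    endloop
  endfacet
  facet normal 1.0000 0.0000 0.0000
    outer loop
      vertex 5.326 4.543 0.000
      vertex 5.326 20.119 0.000
      vertex 5.326 20.119 18.971
    endloop
  endfacet
  facet normal 1.0000 0.0000 0.0000
    outer loop
      vertex 5.326 4.543 0.000
      vertex 5.326 20.119 18.971
      vertex 5.326 4.543 18.971
    endloop
  endfacet
  facet normal 0.0000 1.0000 0.0000
    outer loop
      vertex 5.326 20.119 0.000
      vertex 0.000 20.119 0.000
      vertex 0.000 20.119 18.971
    endloop
  endfacet
  facet normal 0.0000 1.0000 0.0000
    outer loop
      vertex 5.326 20.119 0.000
      vertex 0.000 20.119 18.971
      vertex 5.326 20.119 18.971
    endloop
  endfacet
  facet normal -1.0000 0.0000 0.0000
    outer loop
      vertex 0.000 20.119 0.000
      vertex 0.000 0.000 0.000
      vertex 0.000 0.000 18.971
    endloop
  endfacet
  facet normal -1.0000 0.0000 0.0000
    outer loop
      vertex 0.000 20.119 0.000
      vertex 0.000 0.000 18.971
      vertex 0.000 20.119 18.971
    endloop
  endfacet
endsolid part

The G0 Z moves step by Δz≈2.710 mm. Every layer's G1 loop is the same polygon, so the solid is a straight extrusion of it from z=0 to z≈19. Closing with flat bottom and top caps and triangulating gives 20 facets — an L-shaped prism: outer 17.5 × 20.1 mm, arm thicknesses ≈ 4.54 mm (horizontal) and 5.33 mm (vertical), extruded 19 mm in z.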